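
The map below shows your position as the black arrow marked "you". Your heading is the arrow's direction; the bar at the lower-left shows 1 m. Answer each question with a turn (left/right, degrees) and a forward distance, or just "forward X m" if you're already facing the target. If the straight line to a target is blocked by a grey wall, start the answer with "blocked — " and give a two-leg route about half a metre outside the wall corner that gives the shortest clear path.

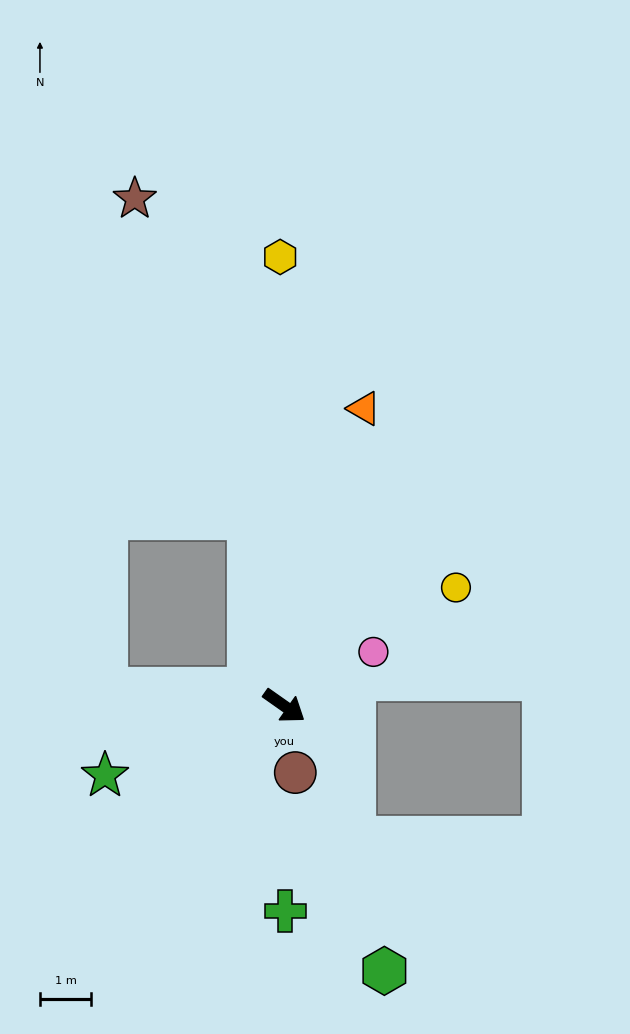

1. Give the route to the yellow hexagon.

turn left 126°, forward 8.7 m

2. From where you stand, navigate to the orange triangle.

turn left 110°, forward 6.0 m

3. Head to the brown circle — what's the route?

turn right 45°, forward 1.3 m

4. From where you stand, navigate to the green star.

turn right 124°, forward 3.7 m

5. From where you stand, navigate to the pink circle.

turn left 66°, forward 2.0 m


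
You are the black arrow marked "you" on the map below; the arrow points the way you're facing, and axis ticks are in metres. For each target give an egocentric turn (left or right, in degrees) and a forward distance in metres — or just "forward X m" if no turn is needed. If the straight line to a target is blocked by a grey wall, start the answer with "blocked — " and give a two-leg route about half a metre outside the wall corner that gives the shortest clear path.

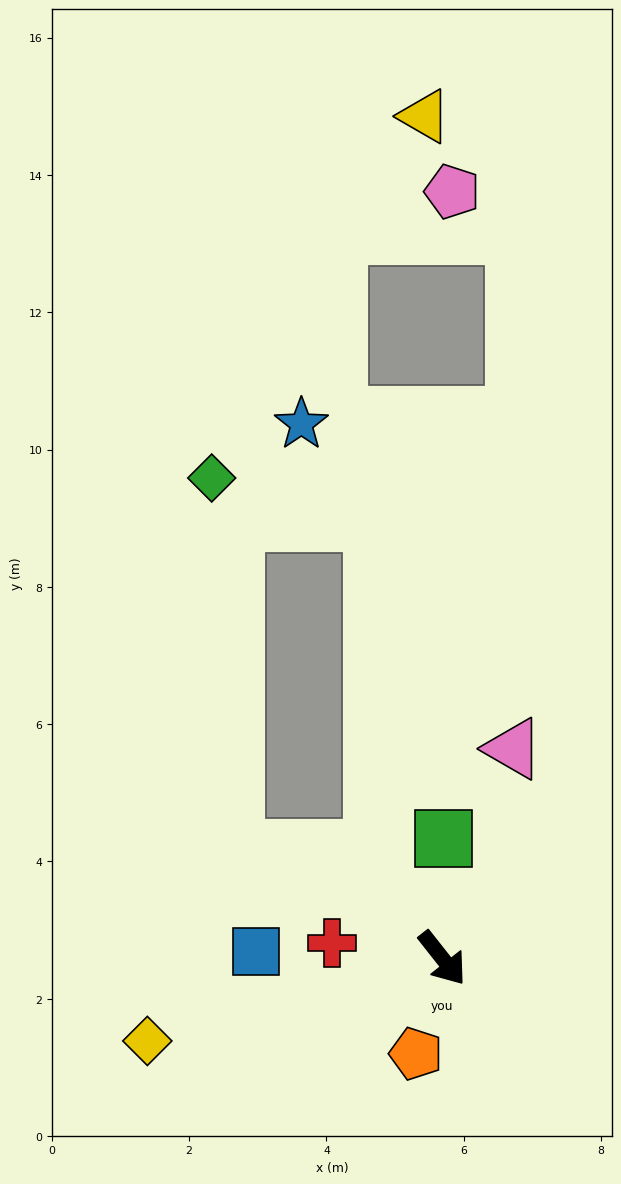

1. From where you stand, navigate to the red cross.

turn right 136°, forward 1.6 m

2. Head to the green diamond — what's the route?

blocked — turn right 156°, forward 3.4 m, then turn right 59°, forward 5.4 m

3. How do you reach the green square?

turn left 141°, forward 1.7 m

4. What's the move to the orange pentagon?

turn right 54°, forward 1.4 m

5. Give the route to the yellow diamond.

turn right 113°, forward 4.5 m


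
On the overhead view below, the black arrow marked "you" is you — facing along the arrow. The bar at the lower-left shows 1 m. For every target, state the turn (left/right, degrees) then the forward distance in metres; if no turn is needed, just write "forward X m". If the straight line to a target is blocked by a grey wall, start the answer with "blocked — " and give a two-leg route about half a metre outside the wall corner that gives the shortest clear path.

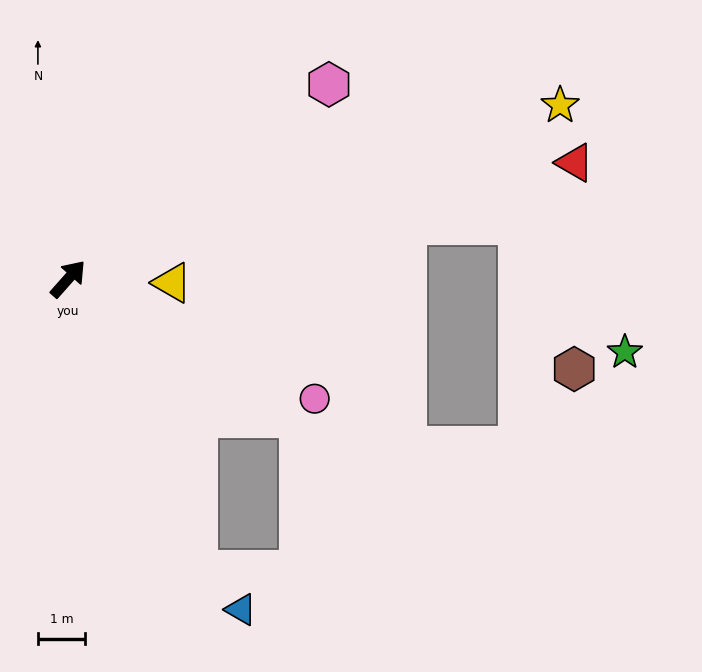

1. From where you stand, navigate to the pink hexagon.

turn right 12°, forward 6.9 m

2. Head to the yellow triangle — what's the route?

turn right 51°, forward 2.2 m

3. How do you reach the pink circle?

turn right 74°, forward 5.8 m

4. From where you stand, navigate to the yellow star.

turn right 29°, forward 11.1 m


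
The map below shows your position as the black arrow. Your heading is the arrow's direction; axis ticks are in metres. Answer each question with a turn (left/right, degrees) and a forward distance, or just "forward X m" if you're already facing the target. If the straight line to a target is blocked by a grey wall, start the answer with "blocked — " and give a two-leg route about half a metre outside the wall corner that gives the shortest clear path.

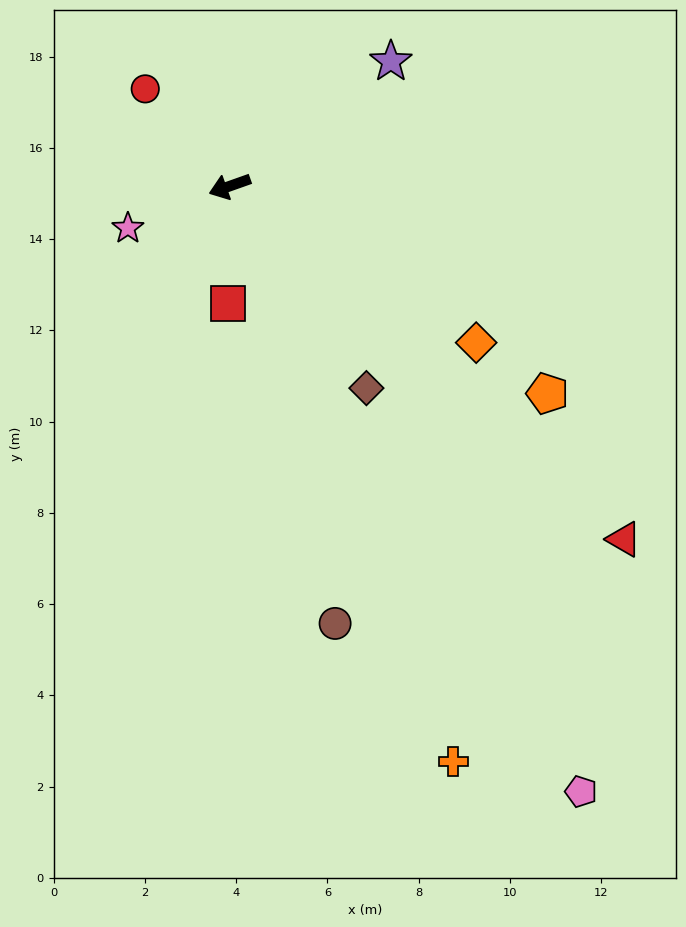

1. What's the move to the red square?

turn left 70°, forward 2.6 m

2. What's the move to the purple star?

turn right 162°, forward 4.5 m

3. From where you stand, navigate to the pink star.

turn left 3°, forward 2.4 m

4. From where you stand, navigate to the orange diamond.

turn left 128°, forward 6.4 m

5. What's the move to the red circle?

turn right 69°, forward 2.8 m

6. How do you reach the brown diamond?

turn left 105°, forward 5.3 m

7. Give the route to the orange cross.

turn left 92°, forward 13.5 m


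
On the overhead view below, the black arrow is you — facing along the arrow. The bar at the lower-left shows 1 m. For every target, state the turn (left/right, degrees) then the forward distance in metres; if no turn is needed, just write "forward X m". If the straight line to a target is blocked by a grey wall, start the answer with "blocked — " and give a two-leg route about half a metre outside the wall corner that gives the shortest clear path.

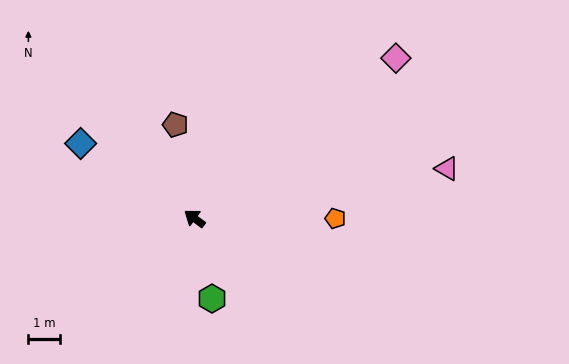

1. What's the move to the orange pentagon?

turn right 143°, forward 4.4 m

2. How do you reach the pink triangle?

turn right 132°, forward 8.1 m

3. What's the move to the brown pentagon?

turn right 42°, forward 3.0 m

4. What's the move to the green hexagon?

turn left 139°, forward 2.6 m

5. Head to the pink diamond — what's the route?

turn right 105°, forward 8.1 m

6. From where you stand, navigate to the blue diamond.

turn left 3°, forward 4.3 m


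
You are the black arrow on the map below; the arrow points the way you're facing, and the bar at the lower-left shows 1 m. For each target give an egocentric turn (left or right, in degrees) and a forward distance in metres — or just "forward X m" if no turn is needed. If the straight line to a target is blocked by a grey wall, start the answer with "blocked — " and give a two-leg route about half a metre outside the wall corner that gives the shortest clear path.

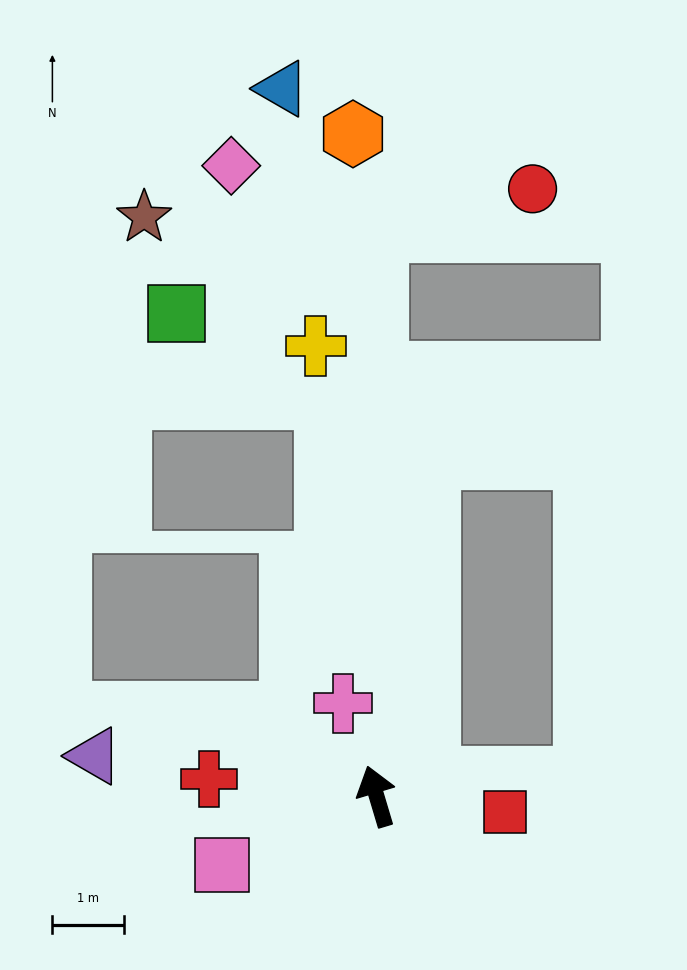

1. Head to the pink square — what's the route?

turn left 97°, forward 2.4 m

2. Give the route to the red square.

turn right 113°, forward 1.8 m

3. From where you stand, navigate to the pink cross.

turn left 3°, forward 1.4 m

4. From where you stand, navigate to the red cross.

turn left 68°, forward 2.3 m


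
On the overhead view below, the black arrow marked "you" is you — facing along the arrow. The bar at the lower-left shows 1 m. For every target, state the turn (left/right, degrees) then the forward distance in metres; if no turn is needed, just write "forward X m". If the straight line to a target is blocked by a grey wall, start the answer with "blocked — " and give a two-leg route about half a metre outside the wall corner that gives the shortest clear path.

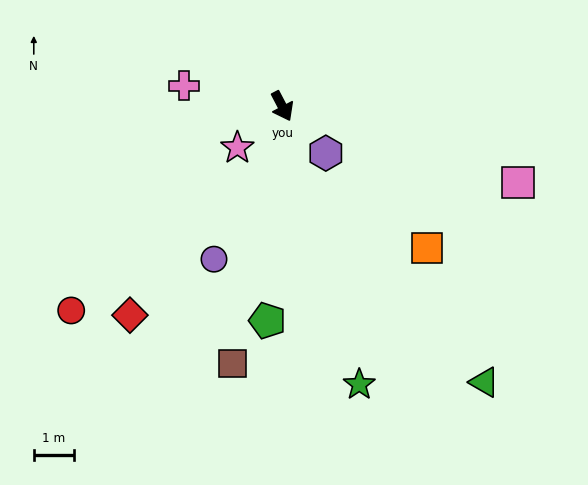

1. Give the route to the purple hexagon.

turn left 15°, forward 1.6 m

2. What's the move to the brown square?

turn right 39°, forward 6.5 m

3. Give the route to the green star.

turn right 12°, forward 7.2 m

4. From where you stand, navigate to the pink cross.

turn right 129°, forward 2.5 m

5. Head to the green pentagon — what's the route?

turn right 32°, forward 5.3 m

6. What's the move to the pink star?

turn right 75°, forward 1.5 m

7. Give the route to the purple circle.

turn right 52°, forward 4.2 m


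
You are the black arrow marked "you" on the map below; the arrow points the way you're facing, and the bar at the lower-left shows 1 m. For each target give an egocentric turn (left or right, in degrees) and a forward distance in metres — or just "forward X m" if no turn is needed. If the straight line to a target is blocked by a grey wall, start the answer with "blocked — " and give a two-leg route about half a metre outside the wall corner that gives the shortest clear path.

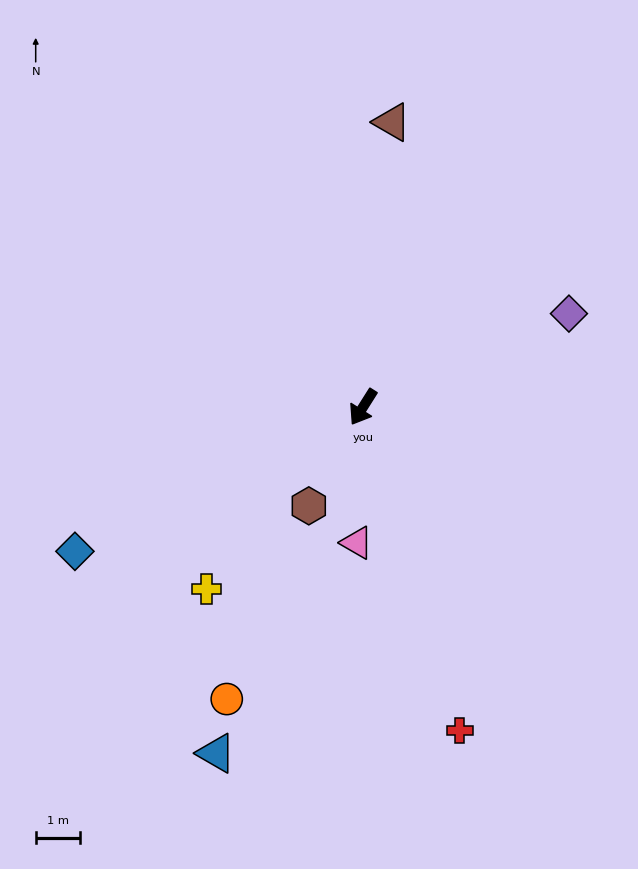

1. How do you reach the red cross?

turn left 49°, forward 7.6 m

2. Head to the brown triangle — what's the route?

turn right 154°, forward 6.5 m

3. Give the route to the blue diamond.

turn right 31°, forward 7.3 m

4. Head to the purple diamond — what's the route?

turn left 147°, forward 5.1 m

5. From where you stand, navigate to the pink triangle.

turn left 30°, forward 3.1 m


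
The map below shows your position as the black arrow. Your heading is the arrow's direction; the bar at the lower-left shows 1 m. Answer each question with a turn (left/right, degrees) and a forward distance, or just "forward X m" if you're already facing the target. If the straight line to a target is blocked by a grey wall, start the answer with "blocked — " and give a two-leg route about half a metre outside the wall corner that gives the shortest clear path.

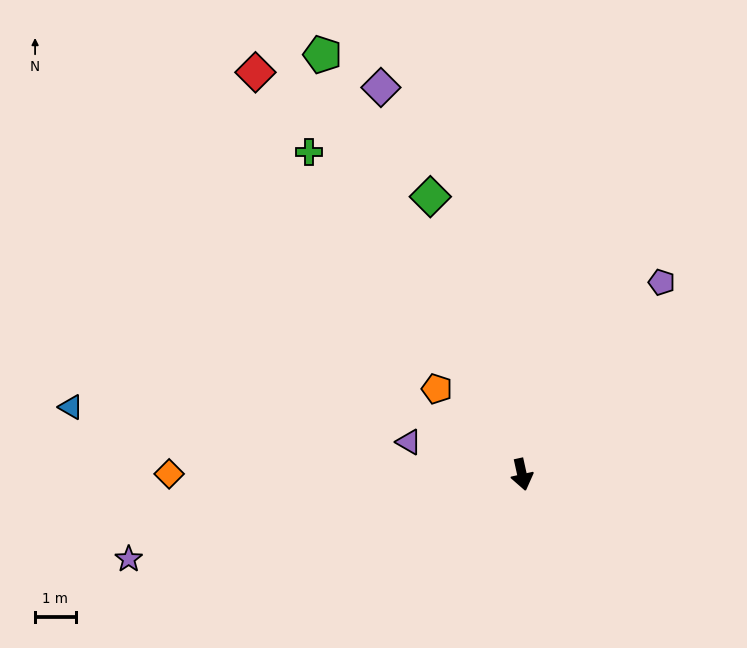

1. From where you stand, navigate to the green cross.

turn right 159°, forward 9.6 m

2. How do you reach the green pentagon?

turn right 167°, forward 11.5 m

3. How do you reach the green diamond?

turn right 174°, forward 7.2 m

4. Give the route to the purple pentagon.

turn left 132°, forward 5.9 m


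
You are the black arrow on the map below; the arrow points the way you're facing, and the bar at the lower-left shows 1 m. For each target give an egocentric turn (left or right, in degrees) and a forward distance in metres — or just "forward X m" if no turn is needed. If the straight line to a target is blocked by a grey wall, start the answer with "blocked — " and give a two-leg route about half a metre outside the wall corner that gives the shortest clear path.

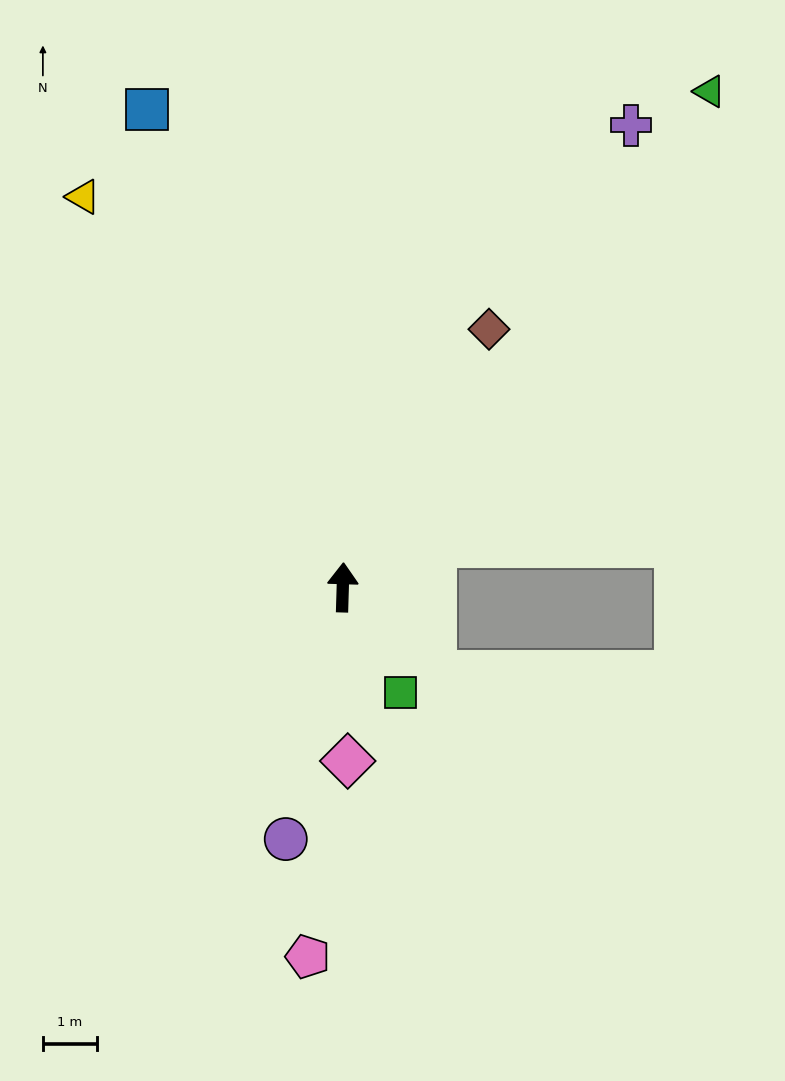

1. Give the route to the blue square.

turn left 24°, forward 9.5 m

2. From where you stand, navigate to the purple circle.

turn left 169°, forward 4.8 m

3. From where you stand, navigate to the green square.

turn right 150°, forward 2.2 m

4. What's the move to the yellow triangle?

turn left 35°, forward 8.7 m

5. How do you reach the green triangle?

turn right 35°, forward 11.4 m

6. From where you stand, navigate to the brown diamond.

turn right 28°, forward 5.5 m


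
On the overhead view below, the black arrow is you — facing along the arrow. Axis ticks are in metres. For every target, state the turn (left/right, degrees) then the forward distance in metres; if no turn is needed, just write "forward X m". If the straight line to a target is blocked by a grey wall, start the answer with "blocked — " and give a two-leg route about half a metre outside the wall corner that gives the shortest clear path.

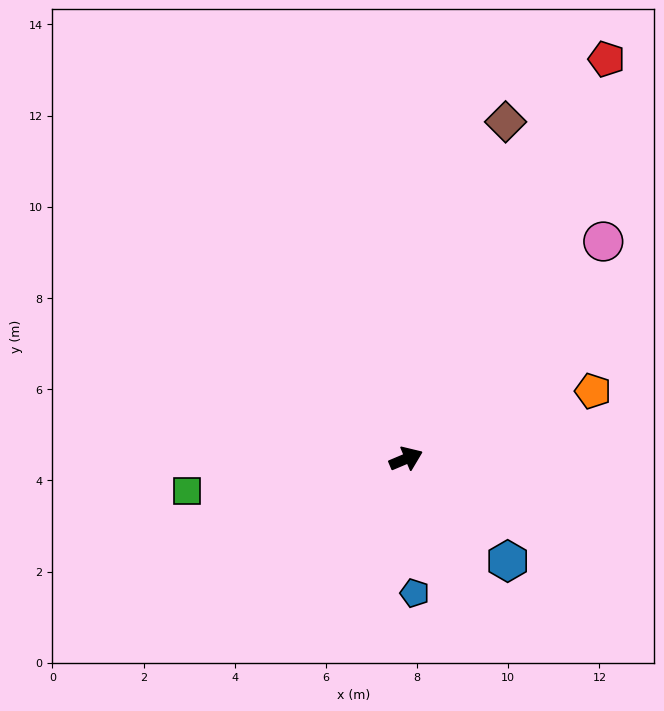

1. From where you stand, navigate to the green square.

turn left 165°, forward 4.9 m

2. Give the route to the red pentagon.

turn left 40°, forward 9.8 m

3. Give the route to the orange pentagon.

turn right 3°, forward 4.4 m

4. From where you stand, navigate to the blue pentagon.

turn right 109°, forward 3.0 m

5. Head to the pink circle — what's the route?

turn left 25°, forward 6.4 m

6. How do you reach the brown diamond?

turn left 51°, forward 7.7 m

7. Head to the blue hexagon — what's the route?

turn right 68°, forward 3.2 m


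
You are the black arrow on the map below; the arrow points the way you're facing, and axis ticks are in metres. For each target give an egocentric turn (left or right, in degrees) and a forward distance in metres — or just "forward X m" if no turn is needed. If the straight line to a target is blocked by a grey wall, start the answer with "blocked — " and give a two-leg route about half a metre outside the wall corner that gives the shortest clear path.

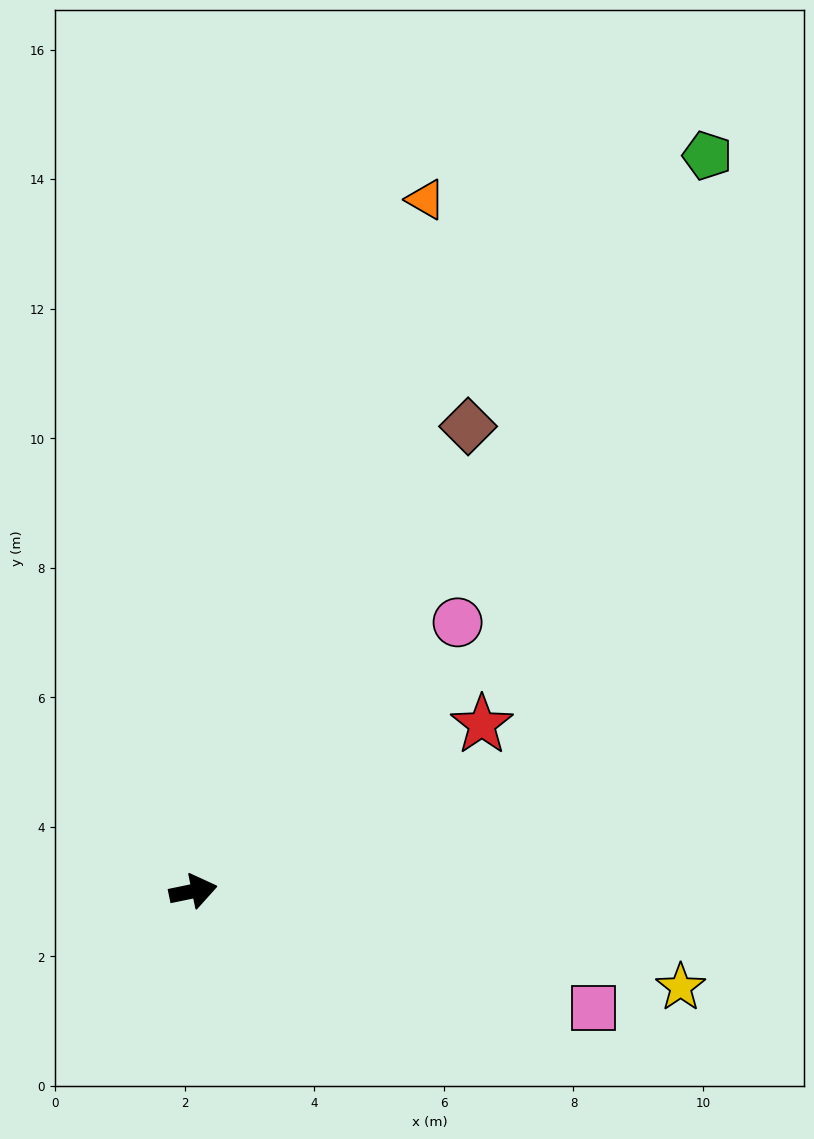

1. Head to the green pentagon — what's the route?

turn left 43°, forward 13.9 m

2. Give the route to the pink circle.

turn left 34°, forward 5.8 m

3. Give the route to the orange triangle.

turn left 60°, forward 11.3 m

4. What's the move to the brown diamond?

turn left 48°, forward 8.3 m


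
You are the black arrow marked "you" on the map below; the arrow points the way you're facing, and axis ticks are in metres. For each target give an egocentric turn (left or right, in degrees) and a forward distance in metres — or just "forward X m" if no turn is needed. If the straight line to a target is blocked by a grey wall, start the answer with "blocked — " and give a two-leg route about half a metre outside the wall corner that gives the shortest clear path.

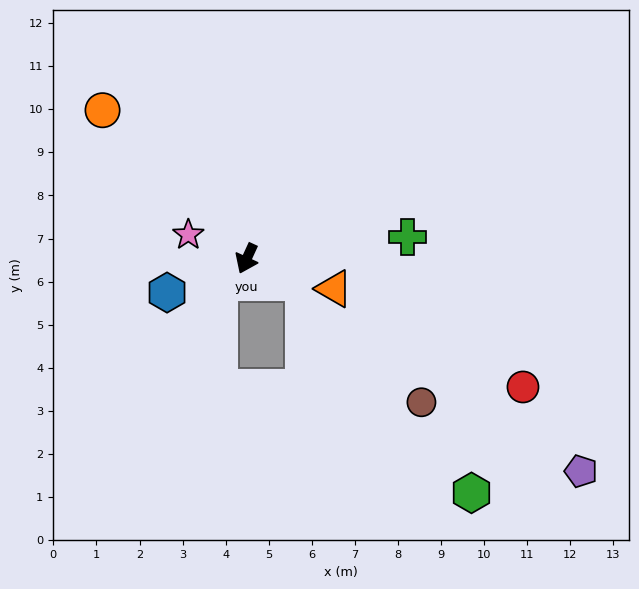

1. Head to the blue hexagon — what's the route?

turn right 42°, forward 2.0 m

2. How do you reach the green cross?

turn left 122°, forward 3.8 m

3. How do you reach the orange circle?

turn right 111°, forward 4.8 m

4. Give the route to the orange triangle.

turn left 96°, forward 2.1 m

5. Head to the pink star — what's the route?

turn right 88°, forward 1.5 m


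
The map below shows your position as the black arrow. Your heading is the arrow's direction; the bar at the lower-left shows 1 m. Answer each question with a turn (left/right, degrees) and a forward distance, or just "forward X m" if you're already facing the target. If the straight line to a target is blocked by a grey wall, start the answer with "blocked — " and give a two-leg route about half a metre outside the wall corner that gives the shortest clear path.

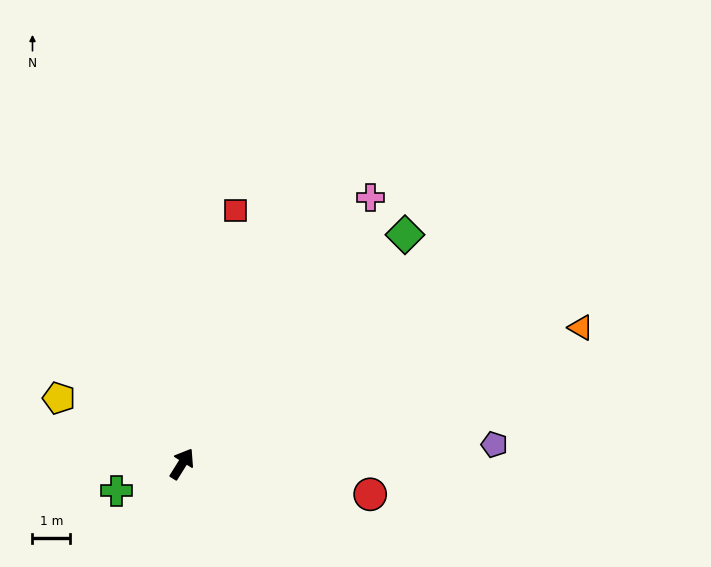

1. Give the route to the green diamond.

turn right 12°, forward 8.4 m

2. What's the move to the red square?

turn left 20°, forward 6.8 m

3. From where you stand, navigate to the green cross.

turn left 144°, forward 1.9 m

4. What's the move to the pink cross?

turn right 3°, forward 8.6 m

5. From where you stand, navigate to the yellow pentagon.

turn left 94°, forward 3.7 m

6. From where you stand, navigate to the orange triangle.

turn right 39°, forward 11.1 m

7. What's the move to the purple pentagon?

turn right 54°, forward 8.2 m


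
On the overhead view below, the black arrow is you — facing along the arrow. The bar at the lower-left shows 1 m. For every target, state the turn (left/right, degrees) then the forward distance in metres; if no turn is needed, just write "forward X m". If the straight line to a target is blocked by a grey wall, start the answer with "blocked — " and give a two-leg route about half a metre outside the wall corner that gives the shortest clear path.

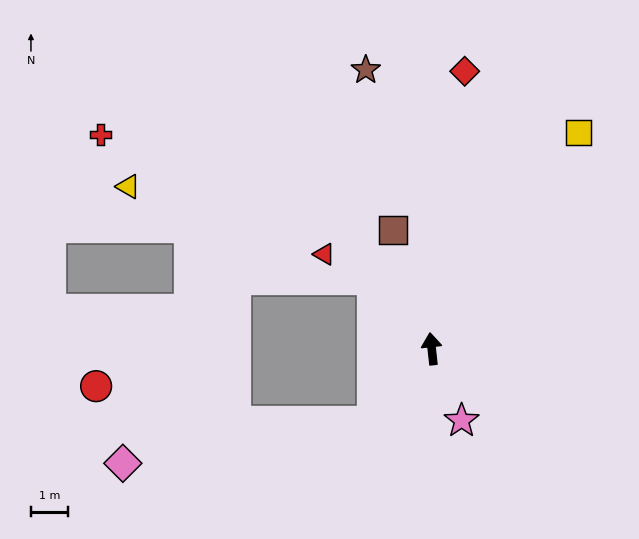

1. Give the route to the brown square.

turn left 12°, forward 3.4 m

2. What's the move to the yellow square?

turn right 40°, forward 7.1 m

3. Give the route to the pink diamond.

blocked — turn left 135°, forward 2.6 m, then turn right 42°, forward 6.9 m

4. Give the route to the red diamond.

turn right 13°, forward 7.6 m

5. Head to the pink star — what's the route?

turn right 164°, forward 2.1 m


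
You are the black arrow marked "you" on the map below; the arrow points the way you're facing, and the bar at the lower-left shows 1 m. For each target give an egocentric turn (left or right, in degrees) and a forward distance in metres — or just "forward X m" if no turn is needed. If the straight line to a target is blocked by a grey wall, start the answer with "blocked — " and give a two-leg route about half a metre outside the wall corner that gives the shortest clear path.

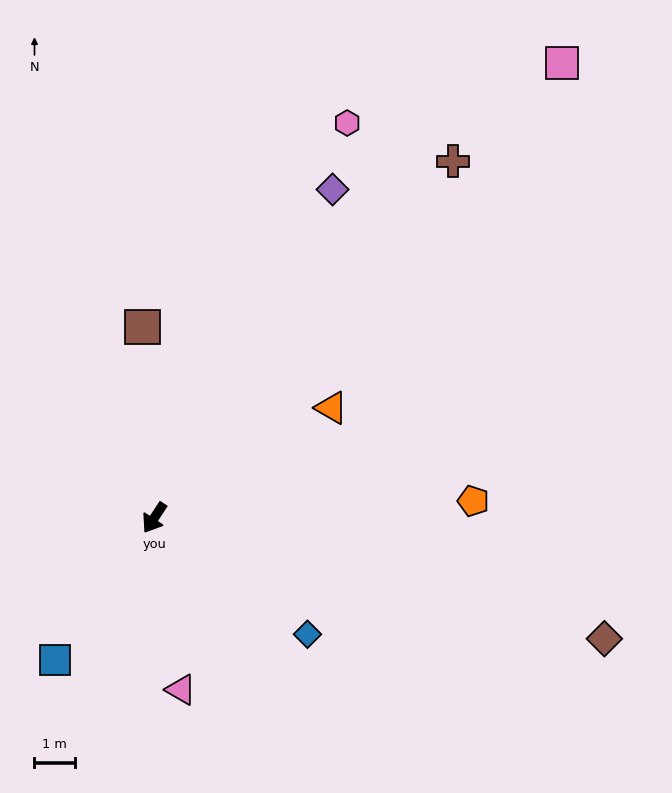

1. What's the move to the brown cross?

turn left 173°, forward 11.5 m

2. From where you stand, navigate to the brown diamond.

turn left 108°, forward 11.6 m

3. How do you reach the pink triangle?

turn left 42°, forward 4.3 m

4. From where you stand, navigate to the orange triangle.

turn left 155°, forward 5.2 m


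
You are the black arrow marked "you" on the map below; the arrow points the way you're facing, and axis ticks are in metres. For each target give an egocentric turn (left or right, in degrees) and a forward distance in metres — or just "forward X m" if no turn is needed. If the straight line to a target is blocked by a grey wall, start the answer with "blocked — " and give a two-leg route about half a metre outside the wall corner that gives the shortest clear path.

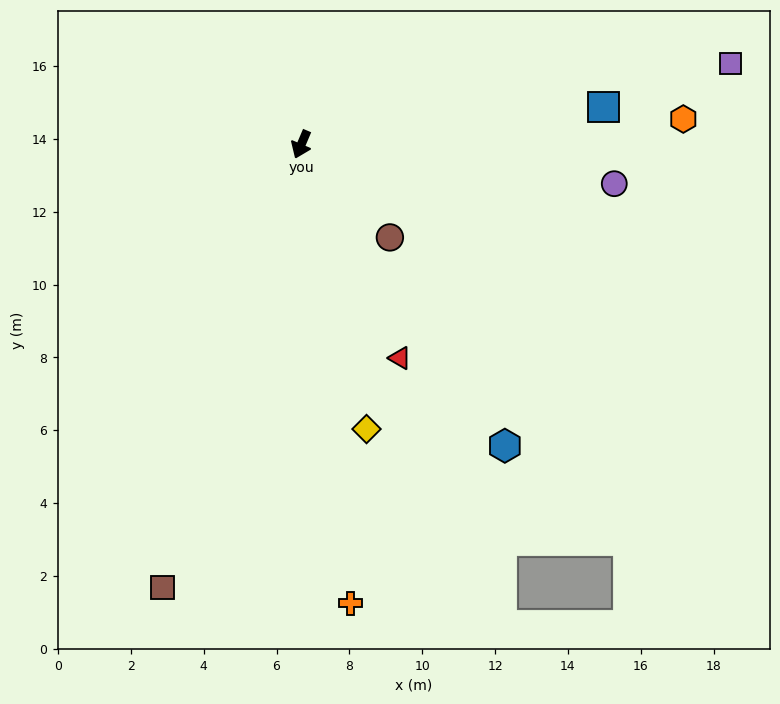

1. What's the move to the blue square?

turn left 120°, forward 8.4 m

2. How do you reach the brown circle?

turn left 67°, forward 3.5 m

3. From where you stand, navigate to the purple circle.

turn left 106°, forward 8.7 m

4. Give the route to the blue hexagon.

turn left 57°, forward 10.0 m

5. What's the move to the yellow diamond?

turn left 36°, forward 8.0 m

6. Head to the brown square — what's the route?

turn left 6°, forward 12.7 m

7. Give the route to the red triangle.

turn left 48°, forward 6.5 m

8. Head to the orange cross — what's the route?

turn left 29°, forward 12.7 m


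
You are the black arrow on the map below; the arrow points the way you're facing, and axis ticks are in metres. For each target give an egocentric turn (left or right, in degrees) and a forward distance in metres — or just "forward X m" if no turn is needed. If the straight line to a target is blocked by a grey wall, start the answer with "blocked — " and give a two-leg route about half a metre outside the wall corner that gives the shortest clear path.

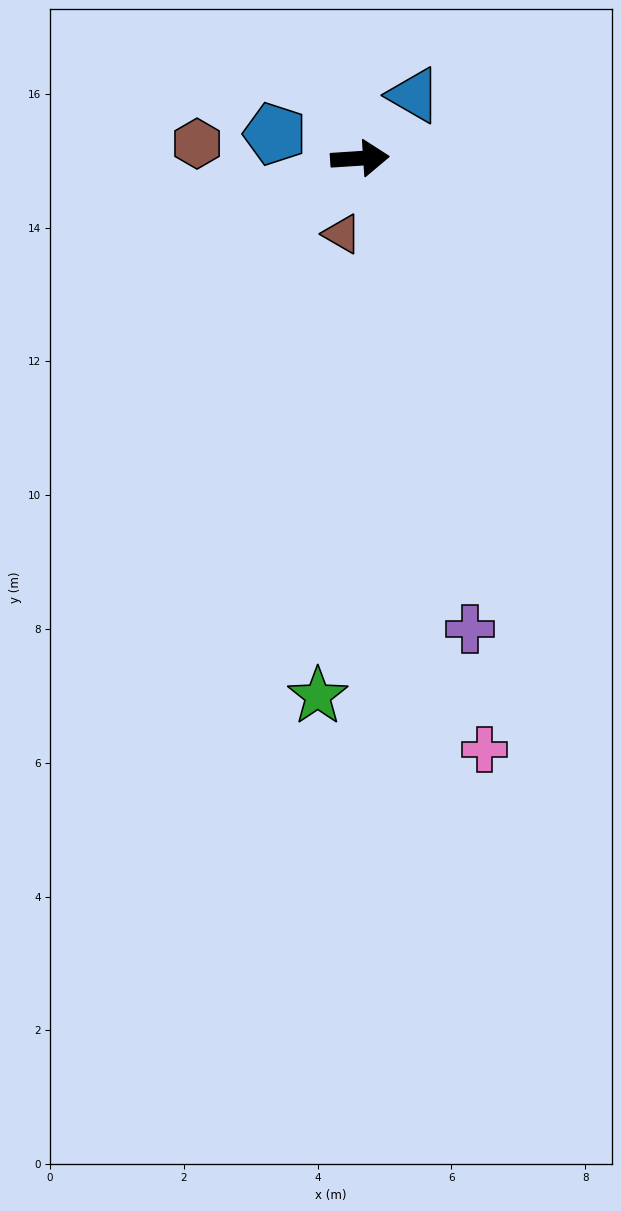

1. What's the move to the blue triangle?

turn left 46°, forward 1.2 m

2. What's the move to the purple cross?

turn right 81°, forward 7.2 m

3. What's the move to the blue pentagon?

turn left 160°, forward 1.3 m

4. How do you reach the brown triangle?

turn right 107°, forward 1.2 m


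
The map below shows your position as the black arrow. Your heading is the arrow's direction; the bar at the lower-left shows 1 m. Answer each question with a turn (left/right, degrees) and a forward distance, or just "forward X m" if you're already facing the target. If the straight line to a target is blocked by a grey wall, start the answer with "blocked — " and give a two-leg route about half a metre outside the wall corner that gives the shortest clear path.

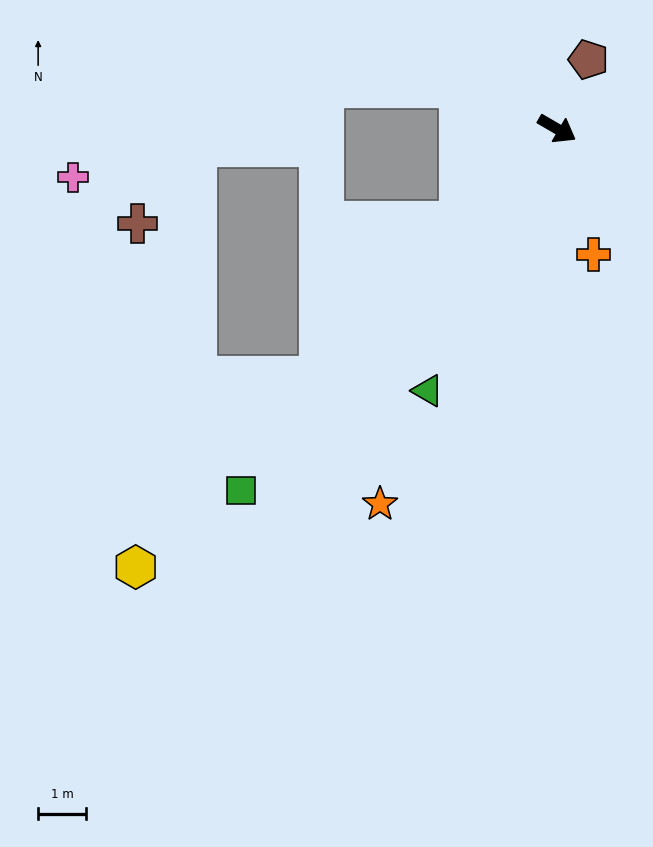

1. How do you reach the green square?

turn right 101°, forward 10.0 m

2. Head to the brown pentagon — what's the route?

turn left 96°, forward 1.6 m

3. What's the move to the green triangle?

turn right 86°, forward 6.1 m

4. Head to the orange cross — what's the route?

turn right 44°, forward 2.7 m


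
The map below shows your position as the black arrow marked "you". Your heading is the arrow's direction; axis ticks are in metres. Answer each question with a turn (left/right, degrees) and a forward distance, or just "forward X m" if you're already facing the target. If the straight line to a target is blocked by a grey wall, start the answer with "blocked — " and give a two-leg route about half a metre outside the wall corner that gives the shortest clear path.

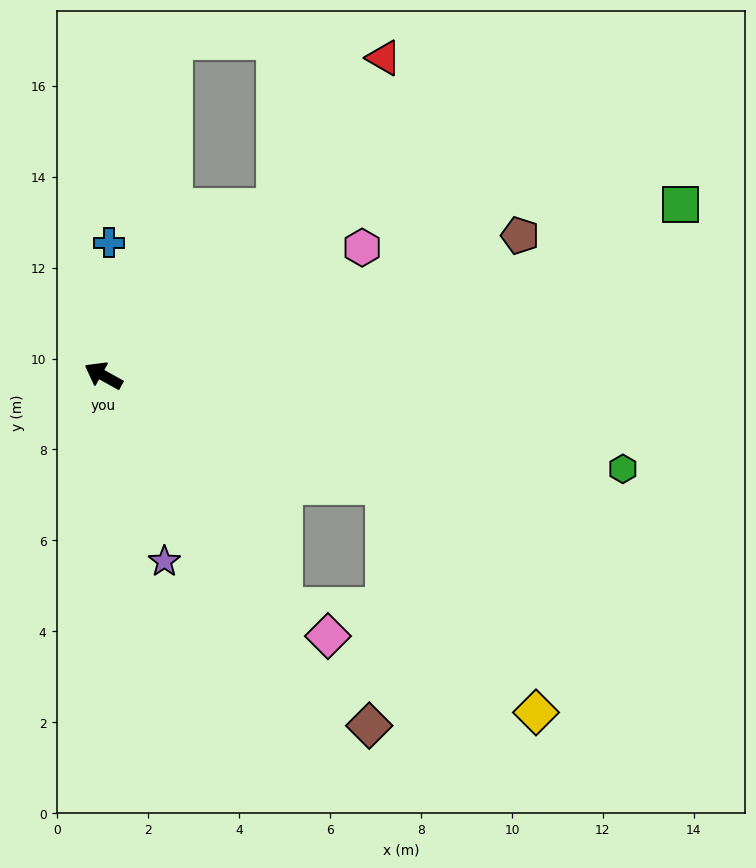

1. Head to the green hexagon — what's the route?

turn right 161°, forward 11.6 m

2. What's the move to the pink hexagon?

turn right 125°, forward 6.3 m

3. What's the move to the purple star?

turn left 137°, forward 4.3 m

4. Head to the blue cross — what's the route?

turn right 63°, forward 2.9 m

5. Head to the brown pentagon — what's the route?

turn right 132°, forward 9.7 m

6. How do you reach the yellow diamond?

blocked — turn right 172°, forward 6.6 m, then turn right 35°, forward 6.0 m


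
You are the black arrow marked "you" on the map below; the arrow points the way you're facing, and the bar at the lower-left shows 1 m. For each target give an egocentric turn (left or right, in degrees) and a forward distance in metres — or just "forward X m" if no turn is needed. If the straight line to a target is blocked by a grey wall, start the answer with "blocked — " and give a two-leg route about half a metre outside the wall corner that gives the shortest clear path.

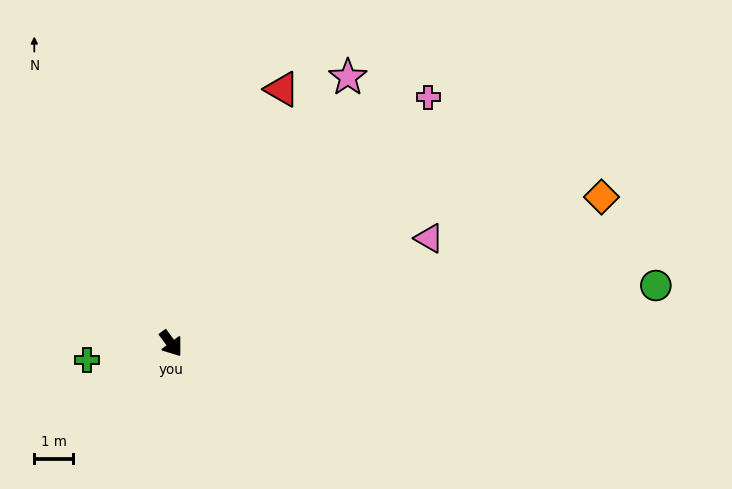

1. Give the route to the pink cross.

turn left 97°, forward 9.1 m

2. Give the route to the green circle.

turn left 60°, forward 12.5 m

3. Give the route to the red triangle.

turn left 120°, forward 7.1 m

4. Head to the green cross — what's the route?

turn right 115°, forward 2.2 m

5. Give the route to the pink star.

turn left 110°, forward 8.2 m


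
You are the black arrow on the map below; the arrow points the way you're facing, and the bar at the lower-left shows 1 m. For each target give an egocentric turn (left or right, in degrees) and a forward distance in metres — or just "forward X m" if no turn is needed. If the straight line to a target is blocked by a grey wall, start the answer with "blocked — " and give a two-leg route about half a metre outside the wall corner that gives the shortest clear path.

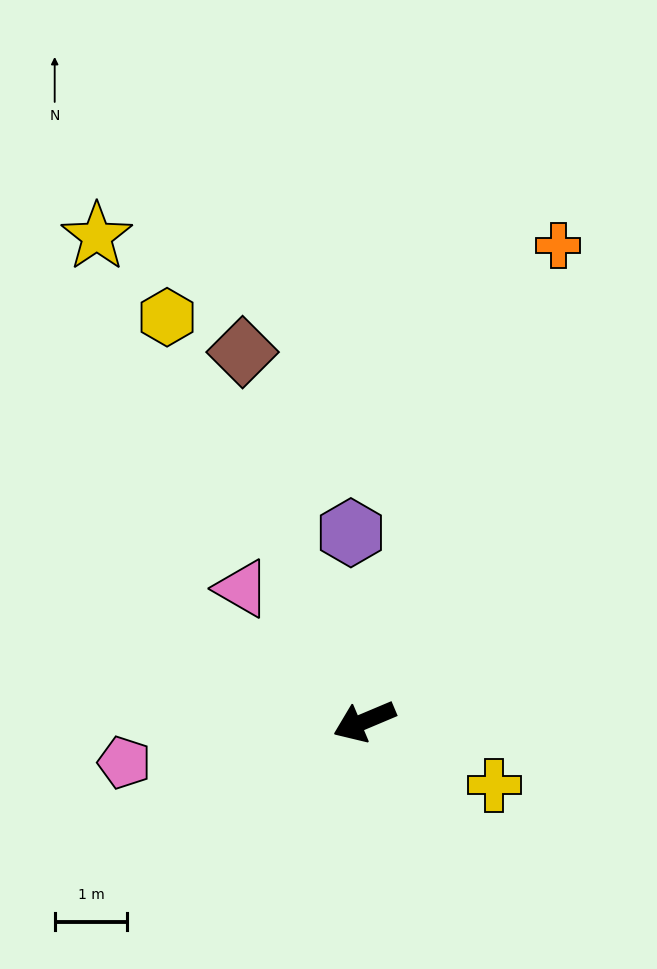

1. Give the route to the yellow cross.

turn left 131°, forward 2.0 m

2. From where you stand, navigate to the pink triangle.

turn right 70°, forward 2.5 m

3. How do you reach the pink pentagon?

turn right 13°, forward 3.4 m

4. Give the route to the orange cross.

turn right 135°, forward 7.1 m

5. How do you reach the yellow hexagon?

turn right 87°, forward 6.2 m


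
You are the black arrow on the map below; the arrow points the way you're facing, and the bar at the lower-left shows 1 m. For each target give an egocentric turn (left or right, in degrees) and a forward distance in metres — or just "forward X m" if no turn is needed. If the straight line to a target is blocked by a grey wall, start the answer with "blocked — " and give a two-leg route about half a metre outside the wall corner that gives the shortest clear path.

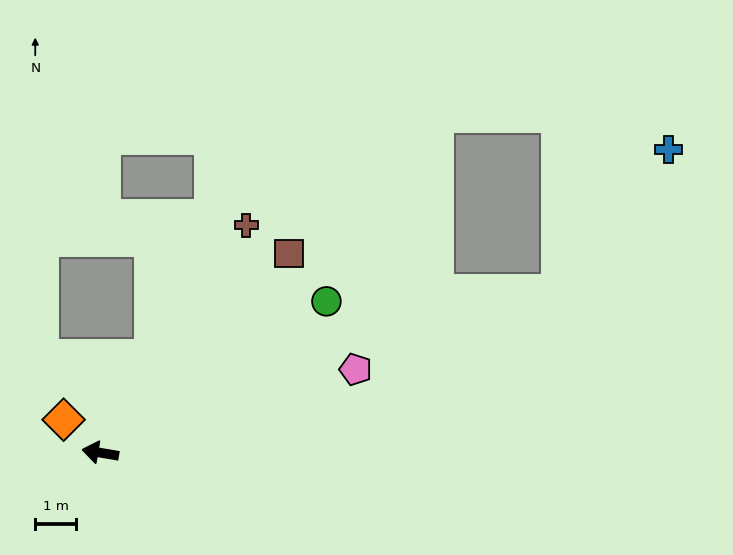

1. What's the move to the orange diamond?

turn right 32°, forward 1.2 m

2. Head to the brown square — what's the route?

turn right 124°, forward 6.7 m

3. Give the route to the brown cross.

turn right 113°, forward 6.6 m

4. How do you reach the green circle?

turn right 137°, forward 6.7 m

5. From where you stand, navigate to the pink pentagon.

turn right 152°, forward 6.6 m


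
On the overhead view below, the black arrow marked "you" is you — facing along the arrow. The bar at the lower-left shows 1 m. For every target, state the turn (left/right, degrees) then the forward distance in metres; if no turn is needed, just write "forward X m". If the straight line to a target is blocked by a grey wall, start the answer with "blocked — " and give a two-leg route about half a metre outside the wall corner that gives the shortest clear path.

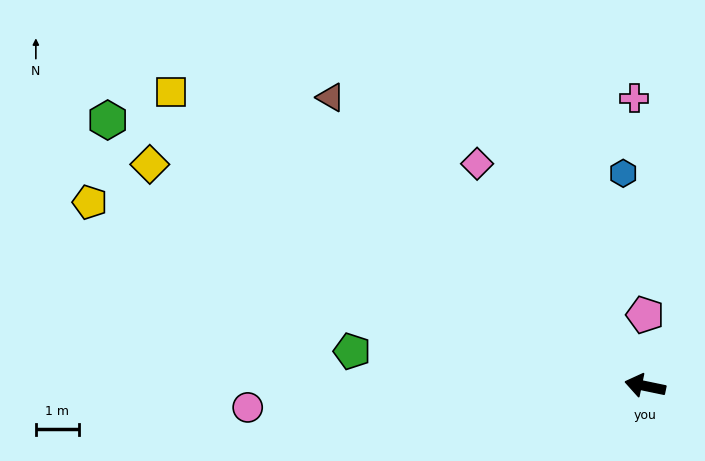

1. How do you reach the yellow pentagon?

turn right 7°, forward 13.6 m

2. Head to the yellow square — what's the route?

turn right 20°, forward 12.9 m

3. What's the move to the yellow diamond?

turn right 12°, forward 12.6 m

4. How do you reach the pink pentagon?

turn right 78°, forward 1.7 m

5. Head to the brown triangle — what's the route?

turn right 31°, forward 9.9 m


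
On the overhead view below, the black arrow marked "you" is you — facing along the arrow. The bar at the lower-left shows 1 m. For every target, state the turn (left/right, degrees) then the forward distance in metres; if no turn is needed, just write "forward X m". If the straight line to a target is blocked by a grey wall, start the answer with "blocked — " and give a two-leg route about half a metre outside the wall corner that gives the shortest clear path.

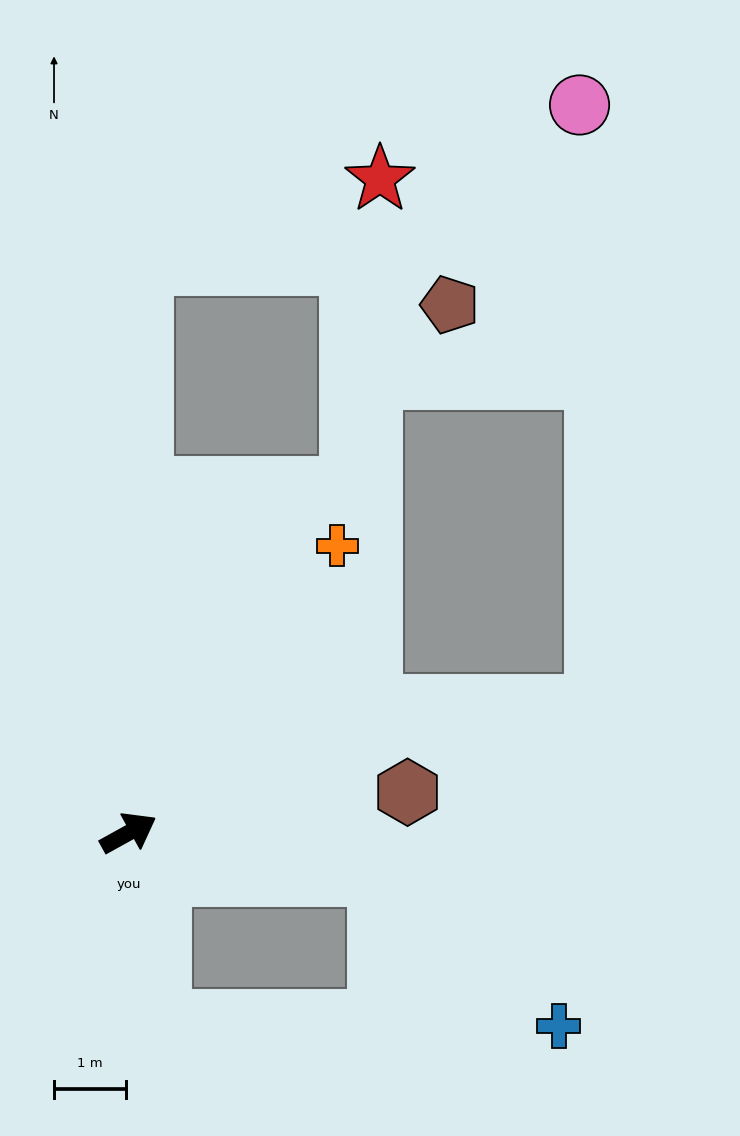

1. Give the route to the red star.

blocked — turn left 60°, forward 7.9 m, then turn right 69°, forward 3.5 m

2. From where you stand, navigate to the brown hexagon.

turn right 21°, forward 3.9 m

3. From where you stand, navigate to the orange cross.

turn left 25°, forward 4.9 m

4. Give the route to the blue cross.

blocked — turn right 39°, forward 3.5 m, then turn right 30°, forward 3.2 m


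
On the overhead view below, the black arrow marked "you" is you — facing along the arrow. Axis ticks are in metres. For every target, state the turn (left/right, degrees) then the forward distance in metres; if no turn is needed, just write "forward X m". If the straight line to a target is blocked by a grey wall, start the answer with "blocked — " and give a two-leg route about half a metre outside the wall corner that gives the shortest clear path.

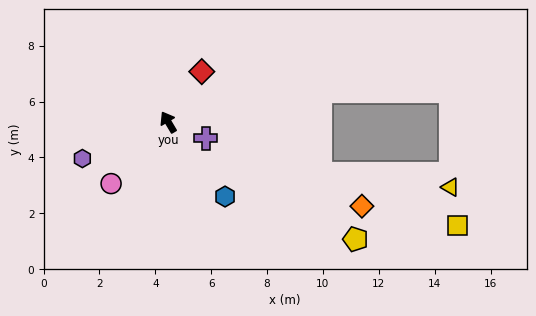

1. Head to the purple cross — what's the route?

turn right 144°, forward 1.5 m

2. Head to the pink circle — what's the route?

turn left 106°, forward 3.0 m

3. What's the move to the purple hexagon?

turn left 82°, forward 3.3 m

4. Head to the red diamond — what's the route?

turn right 64°, forward 2.2 m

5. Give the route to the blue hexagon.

turn right 173°, forward 3.4 m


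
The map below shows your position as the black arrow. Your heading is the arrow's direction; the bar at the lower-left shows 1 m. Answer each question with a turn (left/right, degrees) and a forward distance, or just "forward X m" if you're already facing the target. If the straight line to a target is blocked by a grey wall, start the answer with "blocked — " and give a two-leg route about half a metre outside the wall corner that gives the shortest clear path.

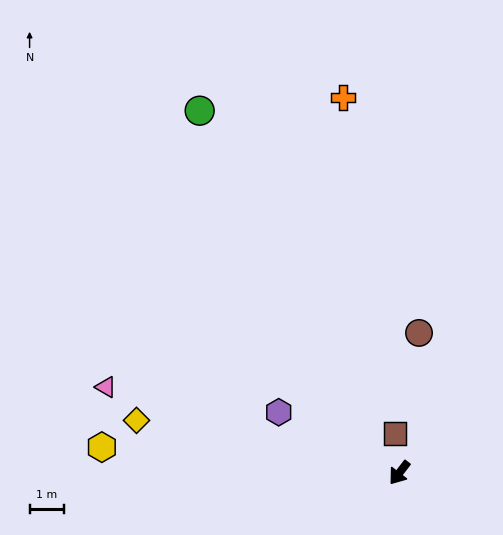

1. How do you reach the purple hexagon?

turn right 79°, forward 3.9 m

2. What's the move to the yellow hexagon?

turn right 57°, forward 8.6 m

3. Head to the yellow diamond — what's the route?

turn right 64°, forward 7.8 m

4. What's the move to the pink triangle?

turn right 69°, forward 8.8 m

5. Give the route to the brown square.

turn right 136°, forward 1.2 m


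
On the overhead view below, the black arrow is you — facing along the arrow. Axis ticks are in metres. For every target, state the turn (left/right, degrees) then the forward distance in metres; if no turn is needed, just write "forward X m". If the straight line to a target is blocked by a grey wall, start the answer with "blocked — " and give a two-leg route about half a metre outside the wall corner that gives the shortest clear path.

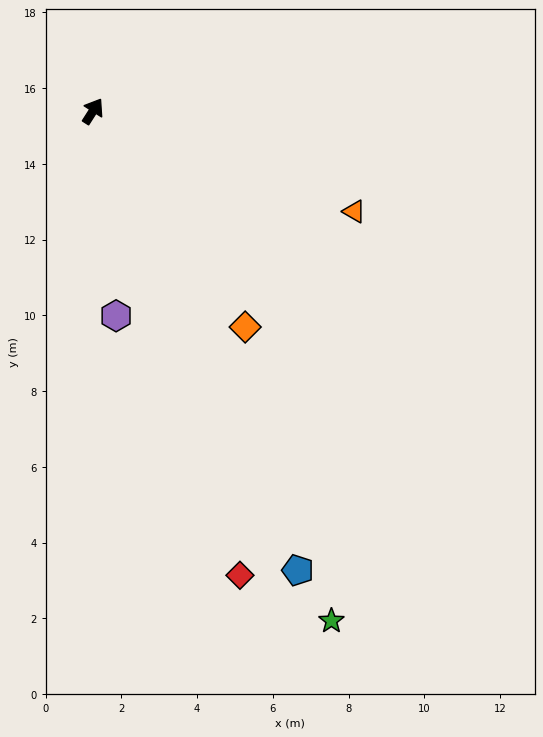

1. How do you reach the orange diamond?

turn right 112°, forward 7.0 m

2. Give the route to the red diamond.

turn right 130°, forward 12.9 m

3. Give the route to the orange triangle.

turn right 78°, forward 7.4 m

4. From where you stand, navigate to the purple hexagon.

turn right 141°, forward 5.4 m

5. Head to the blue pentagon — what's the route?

turn right 123°, forward 13.3 m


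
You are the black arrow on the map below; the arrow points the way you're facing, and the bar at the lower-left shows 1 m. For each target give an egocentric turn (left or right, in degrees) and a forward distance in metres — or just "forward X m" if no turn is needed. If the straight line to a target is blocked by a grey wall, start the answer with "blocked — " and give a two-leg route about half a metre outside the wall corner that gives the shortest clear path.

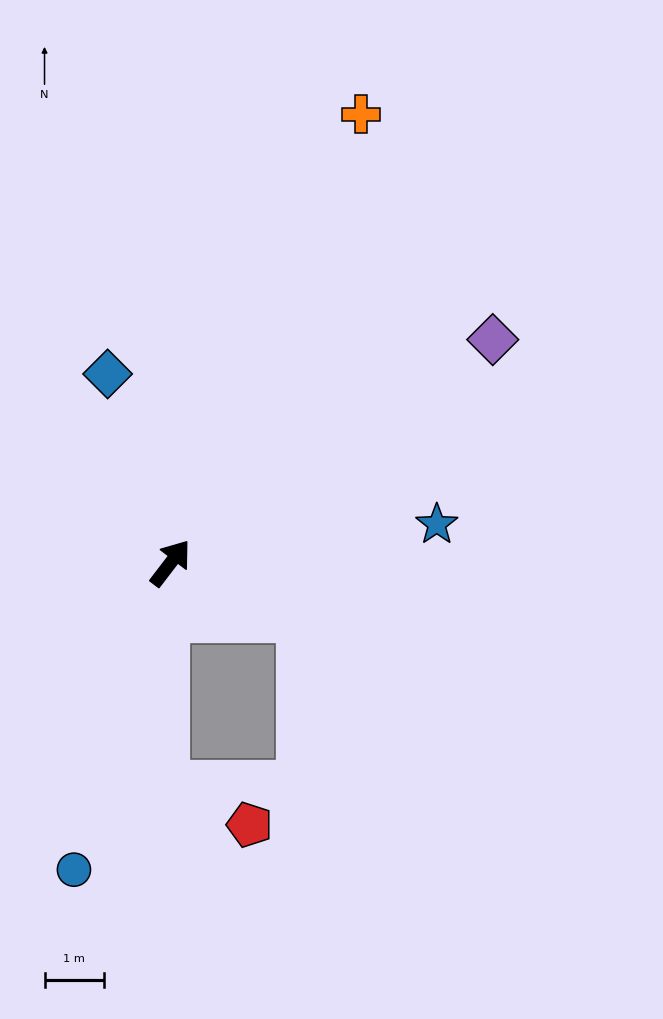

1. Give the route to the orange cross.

turn left 14°, forward 8.3 m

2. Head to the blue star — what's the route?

turn right 44°, forward 4.6 m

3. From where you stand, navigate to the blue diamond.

turn left 56°, forward 3.4 m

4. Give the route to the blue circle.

turn right 160°, forward 5.4 m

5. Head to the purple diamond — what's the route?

turn right 18°, forward 6.6 m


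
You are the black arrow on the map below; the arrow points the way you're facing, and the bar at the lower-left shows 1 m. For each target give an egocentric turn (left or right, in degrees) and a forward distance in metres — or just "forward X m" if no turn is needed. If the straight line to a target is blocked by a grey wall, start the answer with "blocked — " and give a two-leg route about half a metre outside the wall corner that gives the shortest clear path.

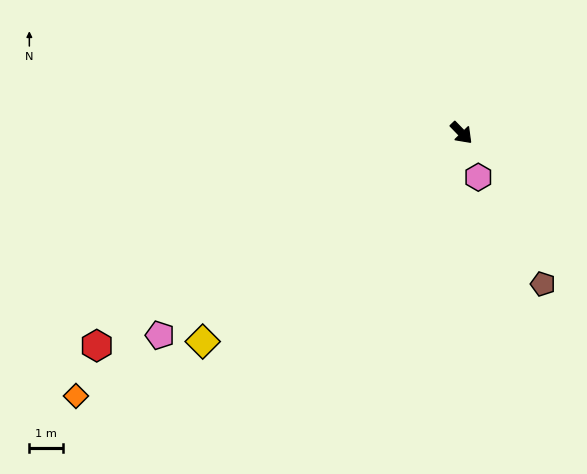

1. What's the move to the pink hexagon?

turn right 23°, forward 1.4 m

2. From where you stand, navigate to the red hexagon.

turn right 104°, forward 12.5 m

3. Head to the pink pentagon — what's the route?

turn right 100°, forward 10.7 m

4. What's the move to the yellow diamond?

turn right 95°, forward 9.8 m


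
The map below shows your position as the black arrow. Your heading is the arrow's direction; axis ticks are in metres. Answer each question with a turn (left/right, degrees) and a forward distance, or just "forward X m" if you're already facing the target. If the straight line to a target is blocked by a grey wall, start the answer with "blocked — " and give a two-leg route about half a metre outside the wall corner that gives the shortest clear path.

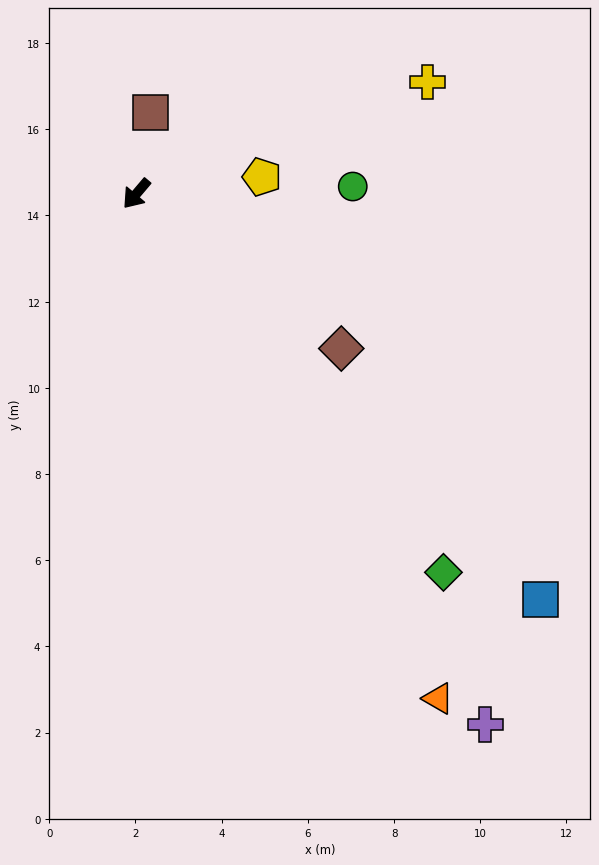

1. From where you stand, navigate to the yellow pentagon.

turn left 138°, forward 2.9 m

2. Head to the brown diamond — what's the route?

turn left 93°, forward 6.0 m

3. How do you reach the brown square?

turn right 150°, forward 1.9 m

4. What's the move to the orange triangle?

turn left 71°, forward 13.6 m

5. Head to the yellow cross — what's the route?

turn left 151°, forward 7.2 m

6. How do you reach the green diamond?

turn left 79°, forward 11.3 m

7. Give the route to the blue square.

turn left 85°, forward 13.3 m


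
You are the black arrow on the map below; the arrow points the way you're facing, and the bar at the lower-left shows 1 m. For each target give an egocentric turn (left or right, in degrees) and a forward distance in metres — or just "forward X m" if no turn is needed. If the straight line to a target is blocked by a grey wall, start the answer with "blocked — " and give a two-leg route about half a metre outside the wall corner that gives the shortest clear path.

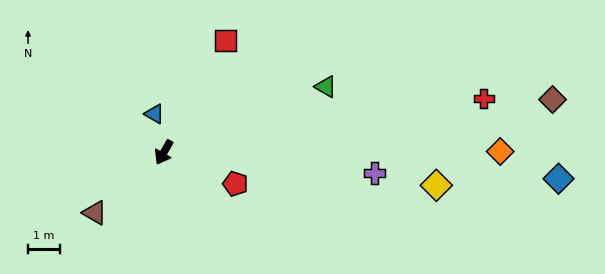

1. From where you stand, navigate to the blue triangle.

turn right 137°, forward 1.2 m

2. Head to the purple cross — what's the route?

turn left 114°, forward 6.6 m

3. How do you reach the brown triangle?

turn right 19°, forward 2.9 m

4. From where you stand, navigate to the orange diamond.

turn left 120°, forward 10.5 m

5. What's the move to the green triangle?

turn left 142°, forward 5.5 m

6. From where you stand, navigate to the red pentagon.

turn left 96°, forward 2.4 m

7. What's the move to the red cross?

turn left 129°, forward 10.1 m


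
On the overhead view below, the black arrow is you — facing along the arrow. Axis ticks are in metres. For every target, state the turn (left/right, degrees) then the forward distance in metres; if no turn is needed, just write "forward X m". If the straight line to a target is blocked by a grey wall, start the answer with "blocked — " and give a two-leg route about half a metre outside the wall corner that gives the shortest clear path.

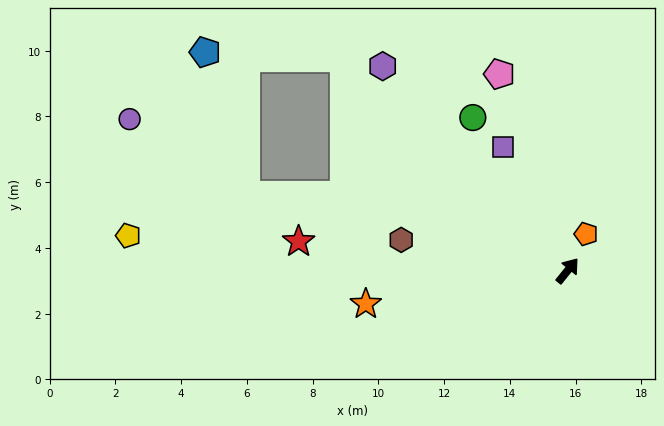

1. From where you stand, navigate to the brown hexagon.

turn left 118°, forward 5.1 m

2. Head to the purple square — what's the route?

turn left 66°, forward 4.2 m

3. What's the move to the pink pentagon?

turn left 58°, forward 6.3 m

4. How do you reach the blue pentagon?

blocked — turn left 85°, forward 9.4 m, then turn left 41°, forward 4.2 m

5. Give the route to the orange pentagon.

turn left 12°, forward 1.2 m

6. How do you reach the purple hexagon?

turn left 81°, forward 8.4 m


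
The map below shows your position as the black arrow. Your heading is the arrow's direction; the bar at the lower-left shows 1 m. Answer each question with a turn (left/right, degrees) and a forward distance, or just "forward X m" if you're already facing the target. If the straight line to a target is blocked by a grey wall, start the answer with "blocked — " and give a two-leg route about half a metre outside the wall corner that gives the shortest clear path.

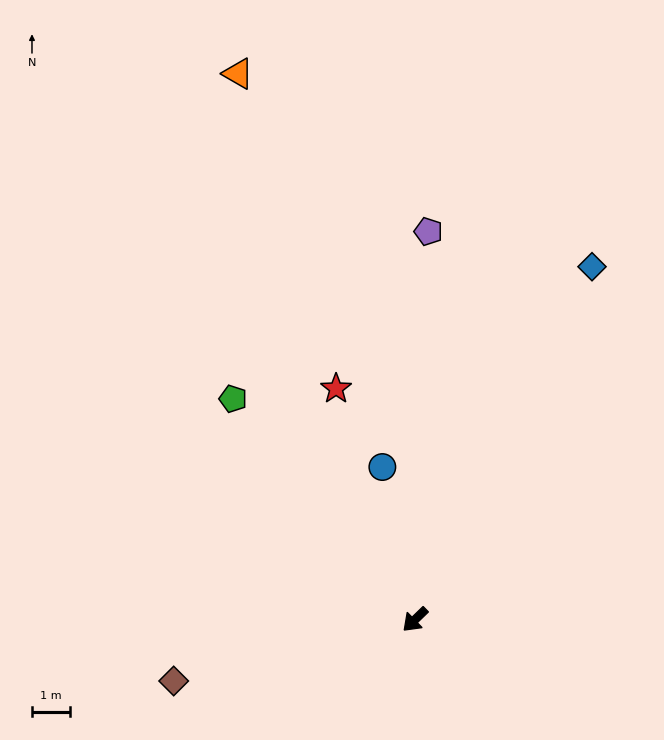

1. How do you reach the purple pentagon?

turn right 136°, forward 10.2 m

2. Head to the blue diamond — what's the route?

turn right 161°, forward 10.3 m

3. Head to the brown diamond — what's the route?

turn right 30°, forward 6.5 m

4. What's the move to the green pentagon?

turn right 95°, forward 7.5 m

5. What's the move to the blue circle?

turn right 122°, forward 4.1 m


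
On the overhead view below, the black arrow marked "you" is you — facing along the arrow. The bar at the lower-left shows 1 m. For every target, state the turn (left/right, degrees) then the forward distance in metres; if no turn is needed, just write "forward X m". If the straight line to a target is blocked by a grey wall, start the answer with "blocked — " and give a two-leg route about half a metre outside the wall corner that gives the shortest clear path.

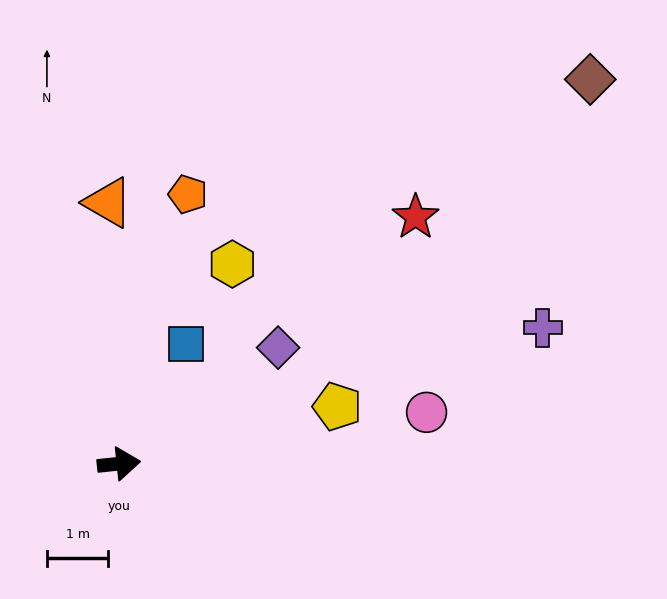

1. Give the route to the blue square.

turn left 55°, forward 2.2 m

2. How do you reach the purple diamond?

turn left 30°, forward 3.2 m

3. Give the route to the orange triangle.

turn left 86°, forward 4.2 m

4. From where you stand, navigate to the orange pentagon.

turn left 70°, forward 4.5 m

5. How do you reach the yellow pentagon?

turn left 9°, forward 3.7 m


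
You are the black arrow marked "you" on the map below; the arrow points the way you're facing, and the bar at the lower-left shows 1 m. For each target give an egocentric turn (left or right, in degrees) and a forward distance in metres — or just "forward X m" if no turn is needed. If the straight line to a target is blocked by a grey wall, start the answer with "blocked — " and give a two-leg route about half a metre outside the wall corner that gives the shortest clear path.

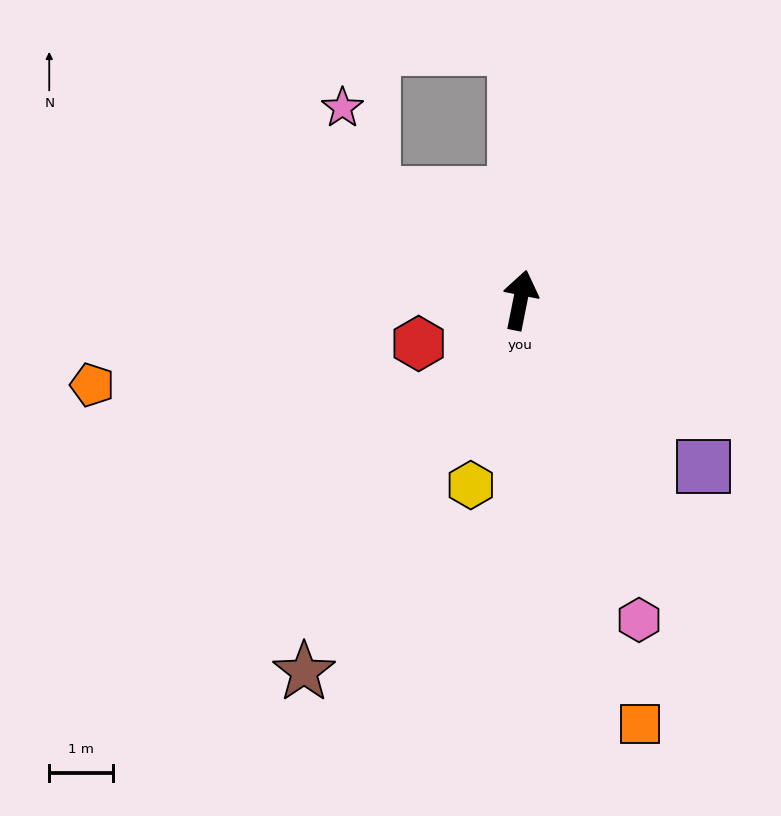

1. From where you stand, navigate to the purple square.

turn right 121°, forward 3.9 m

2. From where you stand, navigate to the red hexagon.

turn left 124°, forward 1.7 m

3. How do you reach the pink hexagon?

turn right 148°, forward 5.3 m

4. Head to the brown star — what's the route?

turn left 161°, forward 6.7 m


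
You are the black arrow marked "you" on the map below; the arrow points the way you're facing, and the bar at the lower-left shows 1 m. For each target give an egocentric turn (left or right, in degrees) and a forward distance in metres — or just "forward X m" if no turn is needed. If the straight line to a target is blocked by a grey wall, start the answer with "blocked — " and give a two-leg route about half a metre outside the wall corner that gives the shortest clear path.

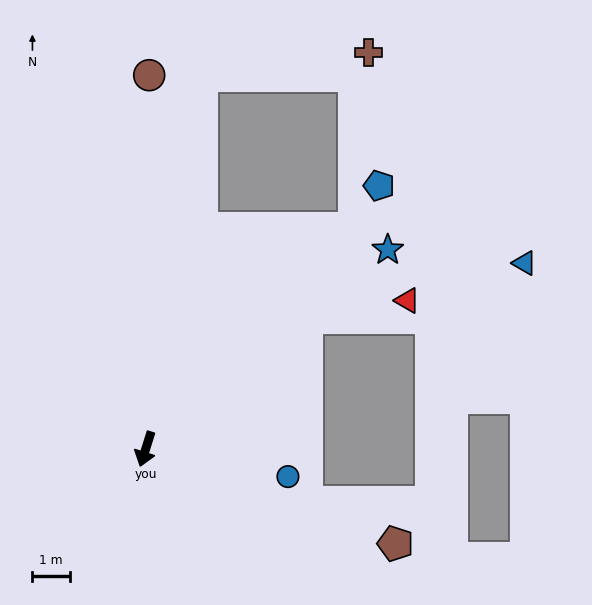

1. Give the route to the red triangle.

blocked — turn left 147°, forward 5.5 m, then turn right 30°, forward 2.7 m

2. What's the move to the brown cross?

blocked — turn right 171°, forward 10.0 m, then turn right 73°, forward 4.5 m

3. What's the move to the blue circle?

turn left 97°, forward 3.8 m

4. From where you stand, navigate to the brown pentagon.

turn left 87°, forward 7.1 m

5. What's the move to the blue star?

turn left 147°, forward 8.3 m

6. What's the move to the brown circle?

turn right 163°, forward 9.9 m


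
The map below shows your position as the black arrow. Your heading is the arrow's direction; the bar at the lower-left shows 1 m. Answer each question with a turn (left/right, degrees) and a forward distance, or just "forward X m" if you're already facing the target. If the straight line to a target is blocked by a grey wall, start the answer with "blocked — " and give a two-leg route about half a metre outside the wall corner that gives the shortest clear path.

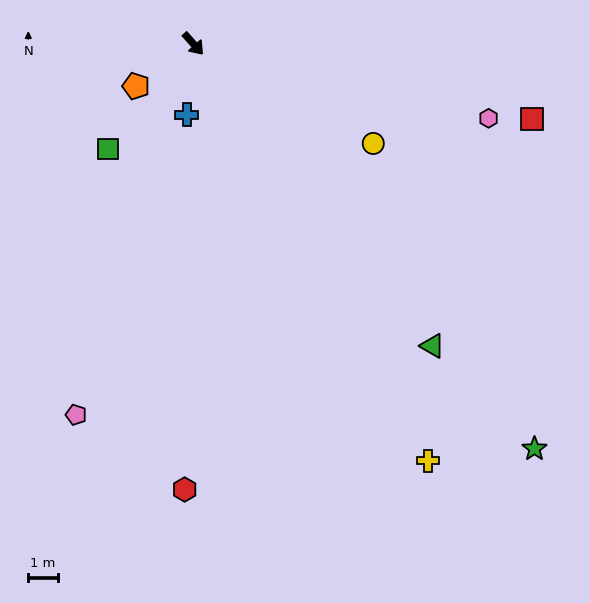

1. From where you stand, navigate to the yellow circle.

turn left 20°, forward 6.9 m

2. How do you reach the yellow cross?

turn right 12°, forward 16.1 m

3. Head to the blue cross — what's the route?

turn right 47°, forward 2.4 m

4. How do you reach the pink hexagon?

turn left 34°, forward 10.3 m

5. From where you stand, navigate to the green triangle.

turn right 3°, forward 13.0 m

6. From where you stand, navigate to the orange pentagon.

turn right 95°, forward 2.4 m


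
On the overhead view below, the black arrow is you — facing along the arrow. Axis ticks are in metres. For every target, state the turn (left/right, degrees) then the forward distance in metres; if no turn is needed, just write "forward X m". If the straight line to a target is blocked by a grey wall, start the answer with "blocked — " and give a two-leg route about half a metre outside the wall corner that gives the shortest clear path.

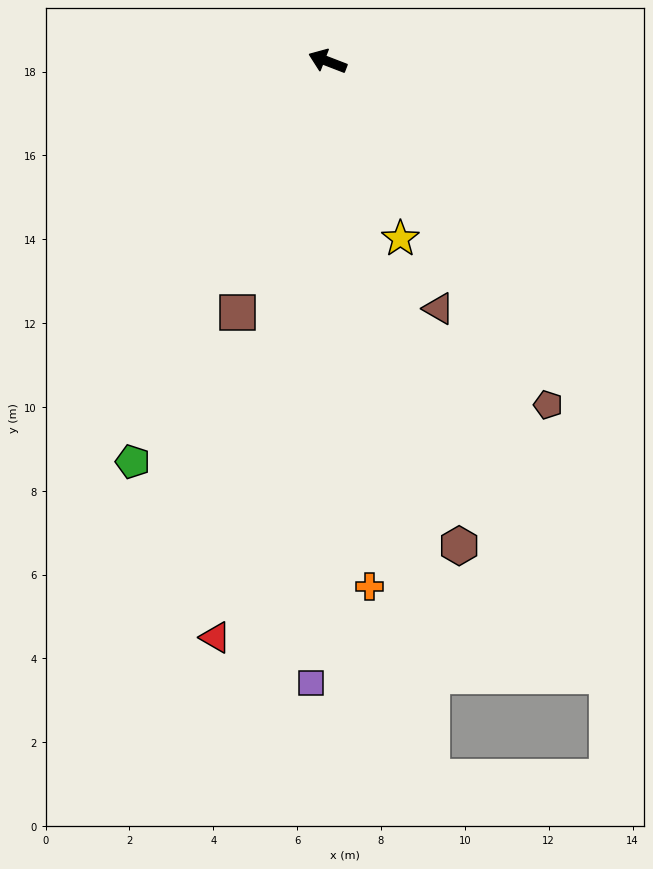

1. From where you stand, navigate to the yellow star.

turn left 133°, forward 4.6 m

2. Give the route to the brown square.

turn left 91°, forward 6.4 m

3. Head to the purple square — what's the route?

turn left 110°, forward 14.8 m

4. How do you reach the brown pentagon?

turn left 144°, forward 9.7 m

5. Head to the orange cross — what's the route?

turn left 116°, forward 12.6 m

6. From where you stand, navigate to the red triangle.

turn left 100°, forward 14.0 m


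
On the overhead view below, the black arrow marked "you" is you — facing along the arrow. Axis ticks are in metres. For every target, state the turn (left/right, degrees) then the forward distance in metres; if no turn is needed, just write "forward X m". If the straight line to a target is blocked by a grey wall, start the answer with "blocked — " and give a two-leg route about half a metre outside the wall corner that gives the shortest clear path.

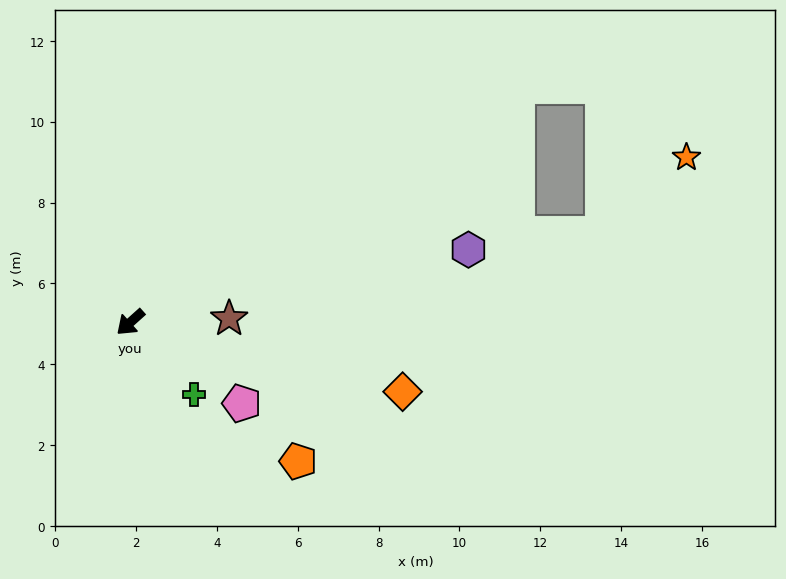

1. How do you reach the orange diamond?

turn left 124°, forward 7.0 m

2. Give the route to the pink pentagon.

turn left 102°, forward 3.4 m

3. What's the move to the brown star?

turn left 140°, forward 2.4 m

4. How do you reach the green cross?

turn left 89°, forward 2.4 m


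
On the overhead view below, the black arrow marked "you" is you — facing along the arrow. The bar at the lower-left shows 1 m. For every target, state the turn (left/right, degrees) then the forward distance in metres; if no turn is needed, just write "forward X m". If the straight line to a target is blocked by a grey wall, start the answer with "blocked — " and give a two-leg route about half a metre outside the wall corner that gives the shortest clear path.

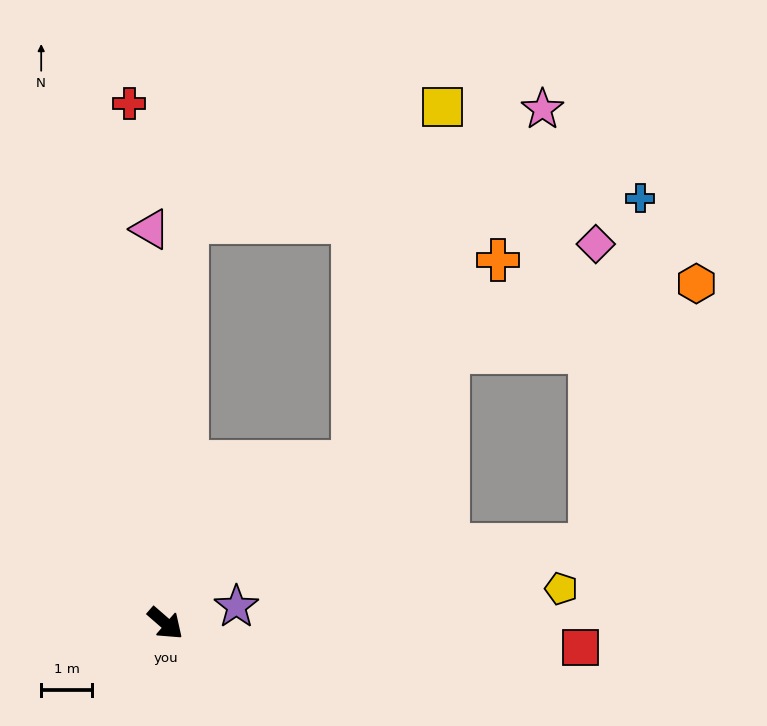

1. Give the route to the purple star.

turn left 54°, forward 1.4 m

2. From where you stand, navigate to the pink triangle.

turn left 133°, forward 7.8 m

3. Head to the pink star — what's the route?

blocked — turn left 82°, forward 4.9 m, then turn left 21°, forward 7.9 m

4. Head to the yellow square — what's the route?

blocked — turn left 82°, forward 4.9 m, then turn left 35°, forward 7.2 m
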